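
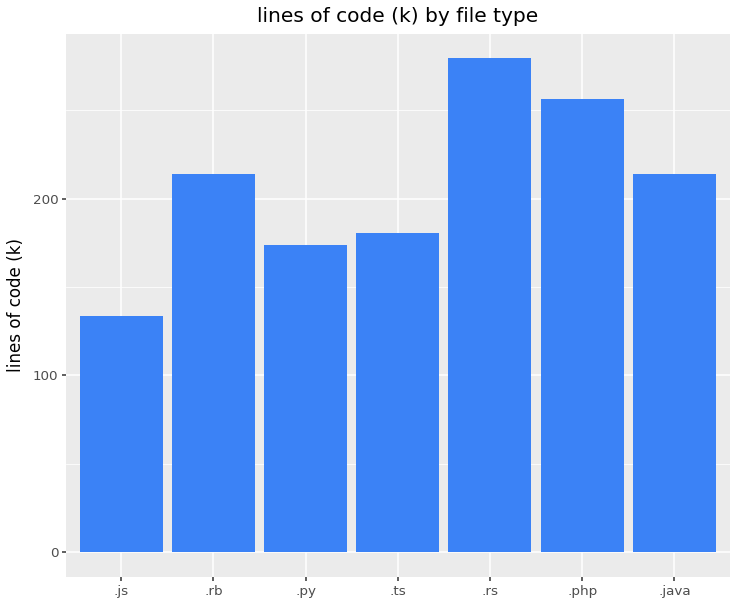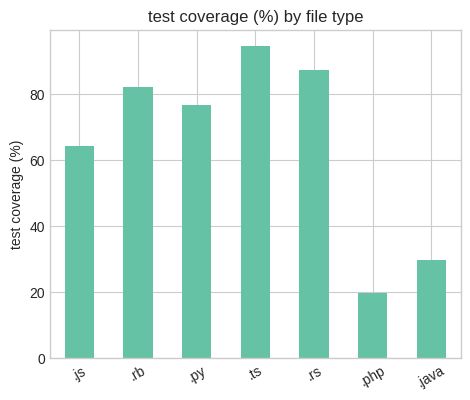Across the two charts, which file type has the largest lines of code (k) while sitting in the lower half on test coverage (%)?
Chart 2 median test coverage (%) ≈ 80; below-median file types: .js, .php, .java. Among those, .php has the highest lines of code (k) (≈ 250).

.php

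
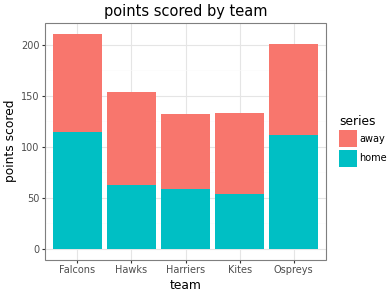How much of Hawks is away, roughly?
≈ 100

away top ≈ 160, bottom ≈ 60; segment ≈ 100.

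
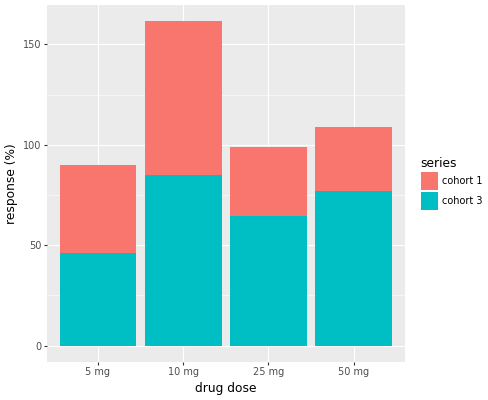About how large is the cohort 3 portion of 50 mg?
cohort 3 top ≈ 80, bottom ≈ 0; segment ≈ 80.

≈ 80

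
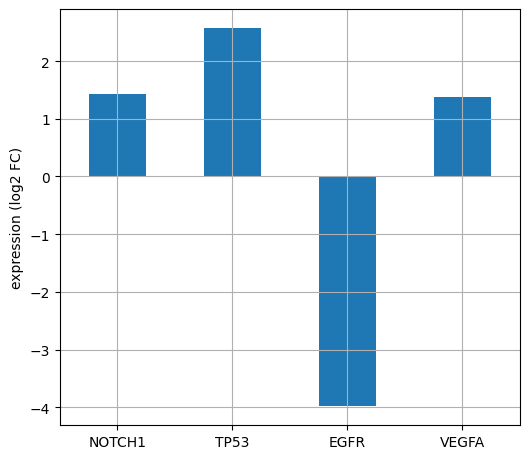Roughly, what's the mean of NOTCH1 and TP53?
(1 + 3) / 2 ≈ 2.

≈ 2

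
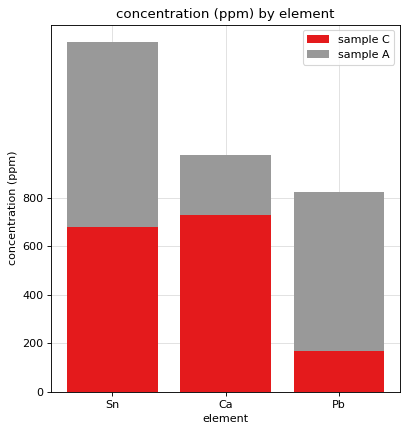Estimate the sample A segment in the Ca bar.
sample A top ≈ 1000, bottom ≈ 800; segment ≈ 200.

≈ 200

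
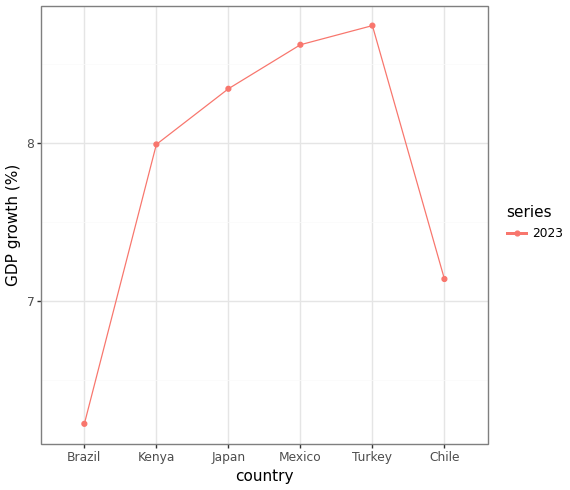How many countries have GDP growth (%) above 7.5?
Above 7.5: Kenya, Japan, Mexico, Turkey.

4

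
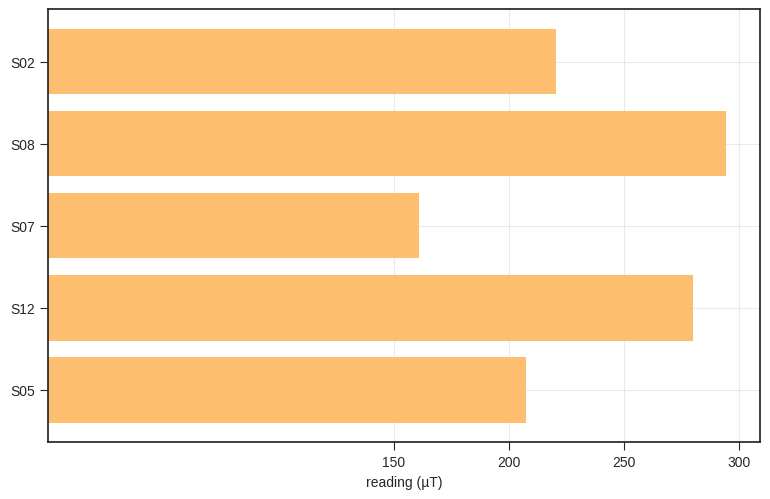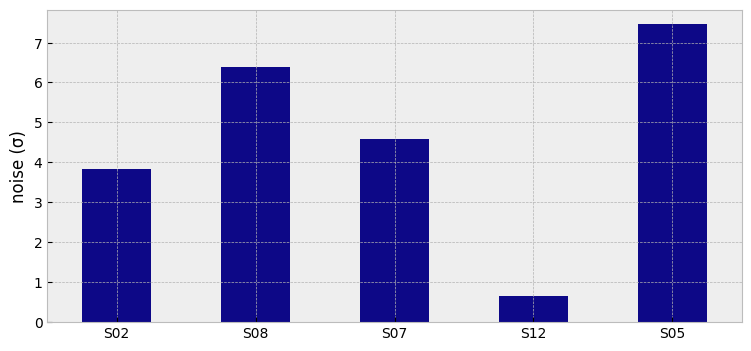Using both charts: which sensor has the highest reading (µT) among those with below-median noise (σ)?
Chart 2 median noise (σ) ≈ 5; below-median sensors: S02, S12. Among those, S12 has the highest reading (µT) (≈ 300).

S12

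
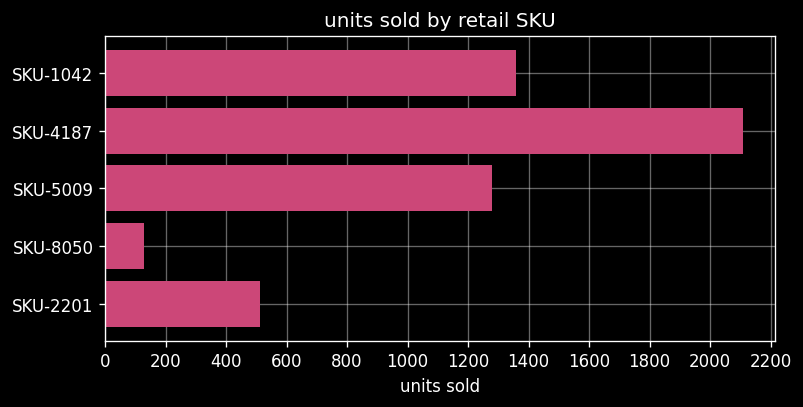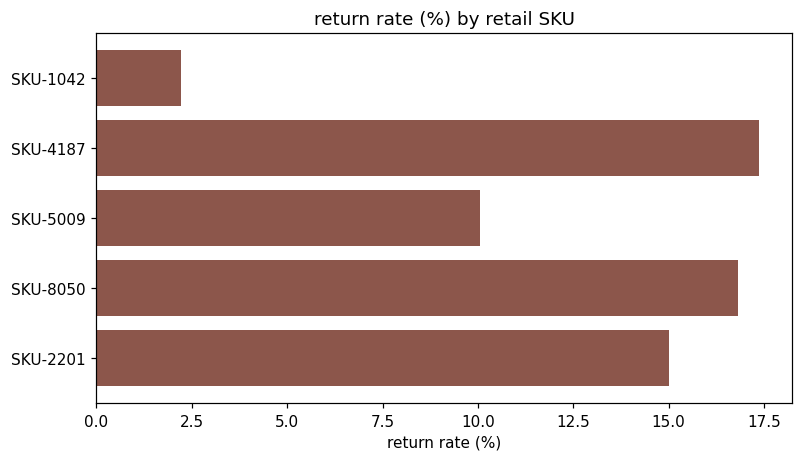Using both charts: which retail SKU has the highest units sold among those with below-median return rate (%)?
SKU-1042

Chart 2 median return rate (%) ≈ 16; below-median retail SKUs: SKU-1042, SKU-5009. Among those, SKU-1042 has the highest units sold (≈ 1400).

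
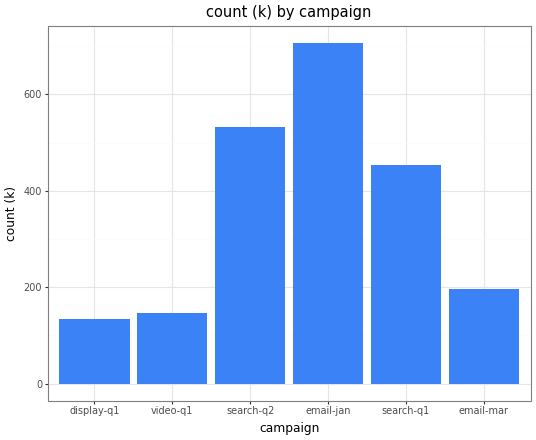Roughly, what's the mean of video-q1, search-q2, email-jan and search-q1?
≈ 450

(100 + 500 + 700 + 500) / 4 ≈ 450.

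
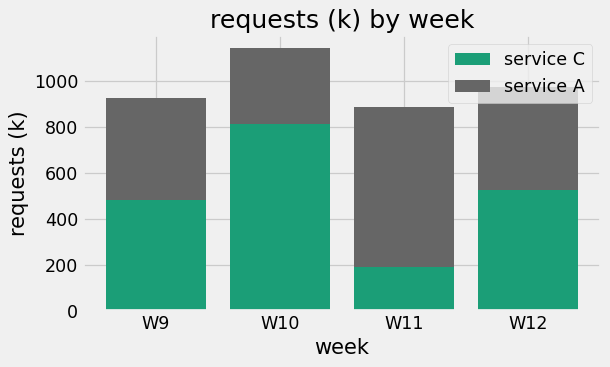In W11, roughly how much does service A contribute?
≈ 700

service A top ≈ 900, bottom ≈ 200; segment ≈ 700.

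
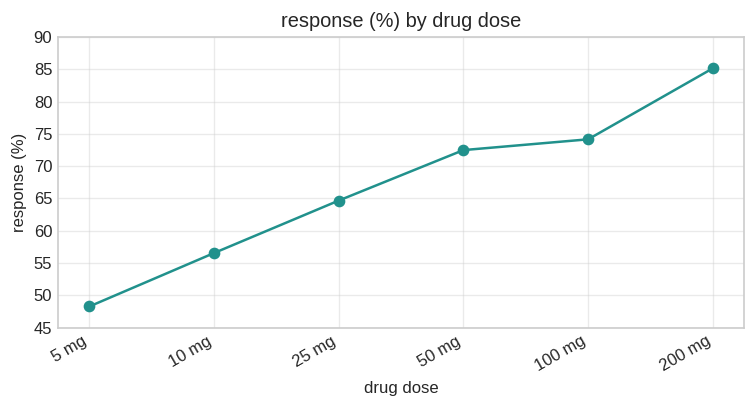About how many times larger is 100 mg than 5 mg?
≈ 1.5×

100 mg ≈ 75, 5 mg ≈ 50; 75/50 ≈ 1.5.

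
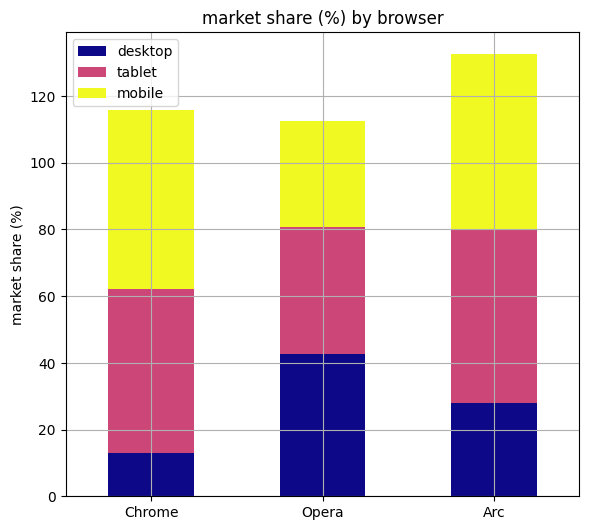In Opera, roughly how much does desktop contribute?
≈ 40

desktop top ≈ 40, bottom ≈ 0; segment ≈ 40.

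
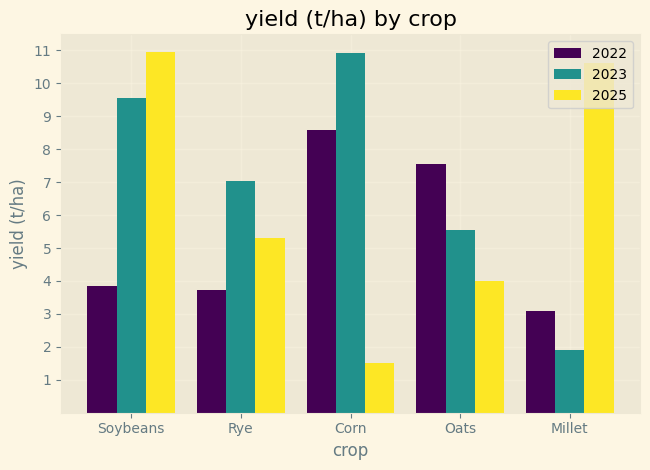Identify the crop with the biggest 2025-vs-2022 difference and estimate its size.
Millet: 2025 ≈ 11, 2022 ≈ 3 → gap ≈ 8. Next-largest (Soybeans) is only ≈ 7.

Millet, ≈ 8 t/ha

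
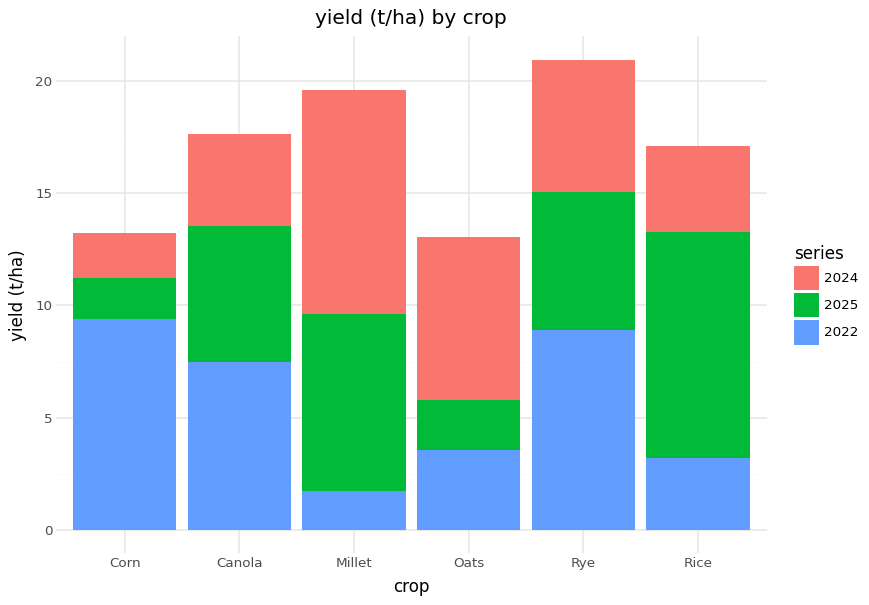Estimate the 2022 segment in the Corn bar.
≈ 10

2022 top ≈ 10, bottom ≈ 0; segment ≈ 10.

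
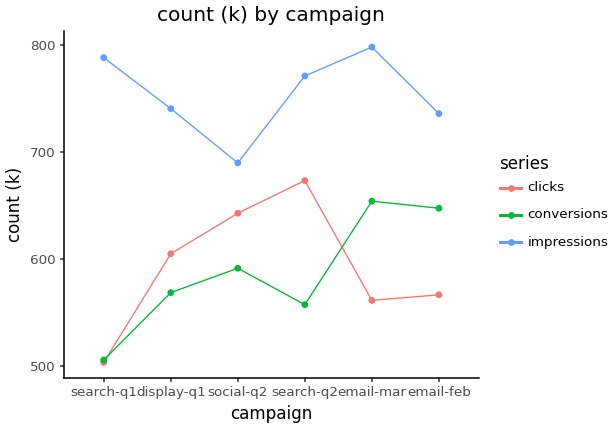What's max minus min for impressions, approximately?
≈ 100

Max email-mar ≈ 800, min social-q2 ≈ 700; range ≈ 100.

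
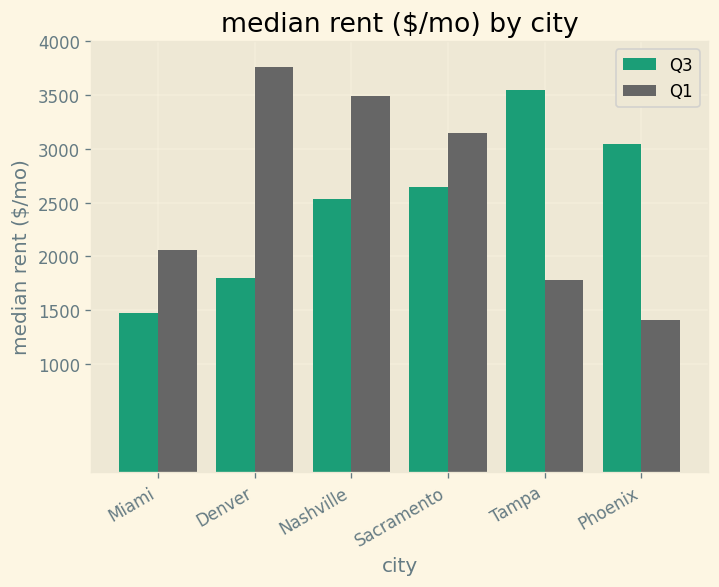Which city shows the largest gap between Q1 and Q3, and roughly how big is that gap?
Denver, ≈ 2000 $/mo

Denver: Q1 ≈ 4000, Q3 ≈ 2000 → gap ≈ 2000. Next-largest (Tampa) is only ≈ 1500.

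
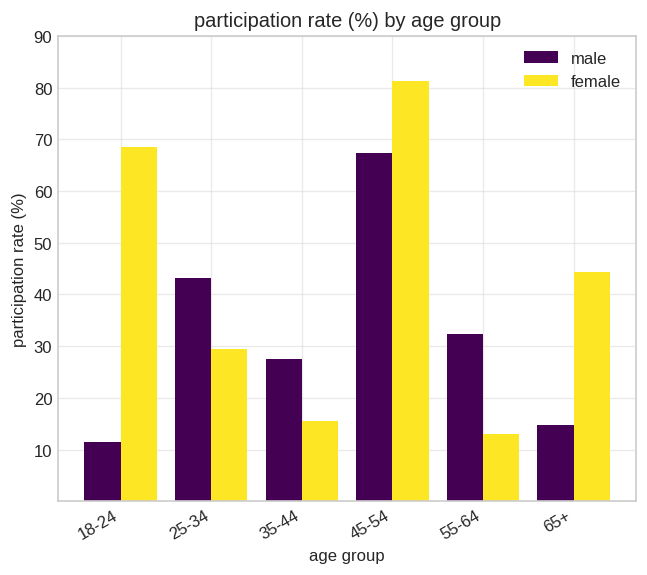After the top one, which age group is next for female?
18-24

Top 3 for female: 45-54 ≈ 80, 18-24 ≈ 70, 65+ ≈ 40.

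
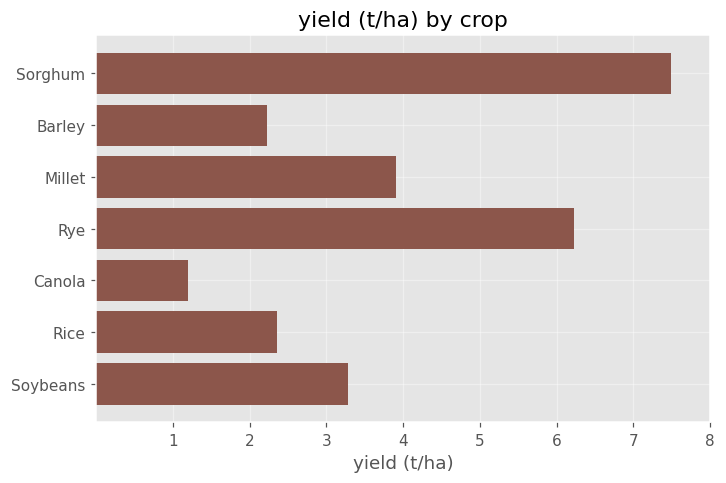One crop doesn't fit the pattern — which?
Sorghum

Sorghum ≈ 7; the rest sit between ≈ 1 and ≈ 6.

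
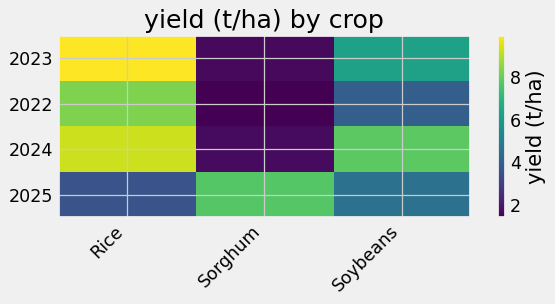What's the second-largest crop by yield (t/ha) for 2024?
Soybeans

Top 3 for 2024: Rice ≈ 9, Soybeans ≈ 8, Sorghum ≈ 2.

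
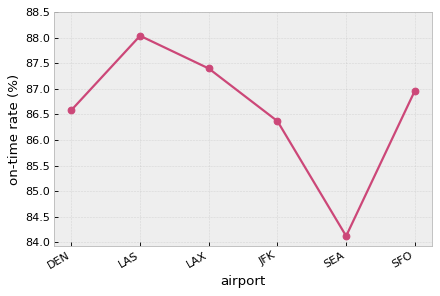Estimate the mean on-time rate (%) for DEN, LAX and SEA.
≈ 86

(86.5 + 87.5 + 84.0) / 3 ≈ 86.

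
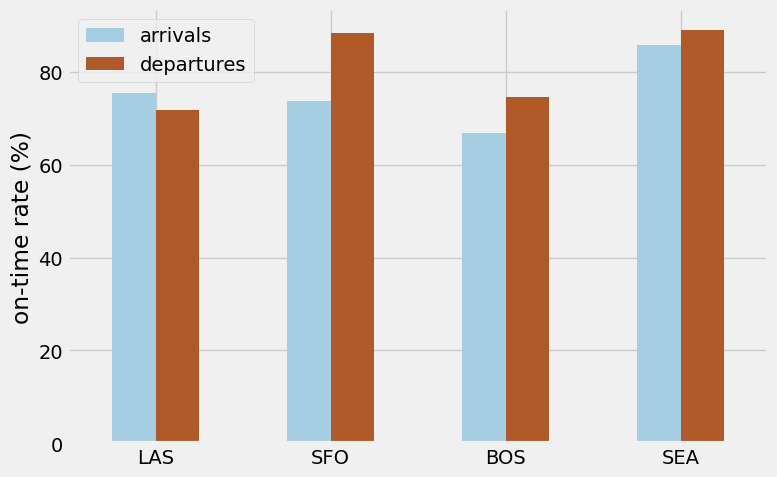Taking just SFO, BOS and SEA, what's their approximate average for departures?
≈ 83

(90 + 70 + 90) / 3 ≈ 83.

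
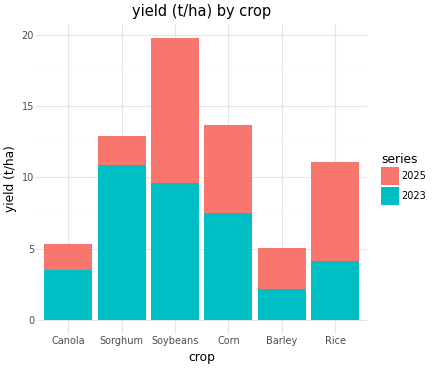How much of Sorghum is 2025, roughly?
≈ 2

2025 top ≈ 12, bottom ≈ 10; segment ≈ 2.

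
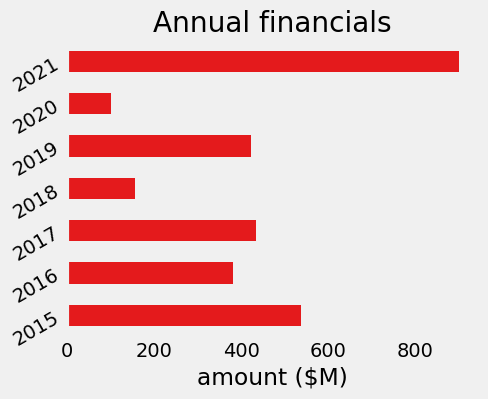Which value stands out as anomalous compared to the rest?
2021 ≈ 900; the rest sit between ≈ 100 and ≈ 500.

2021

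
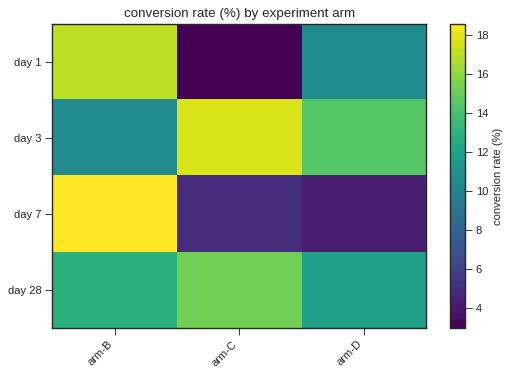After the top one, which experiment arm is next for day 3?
arm-D

Top 3 for day 3: arm-C ≈ 18, arm-D ≈ 14, arm-B ≈ 10.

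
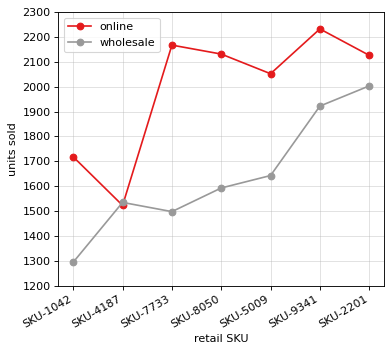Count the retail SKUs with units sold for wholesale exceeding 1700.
2

Above 1700: SKU-9341, SKU-2201.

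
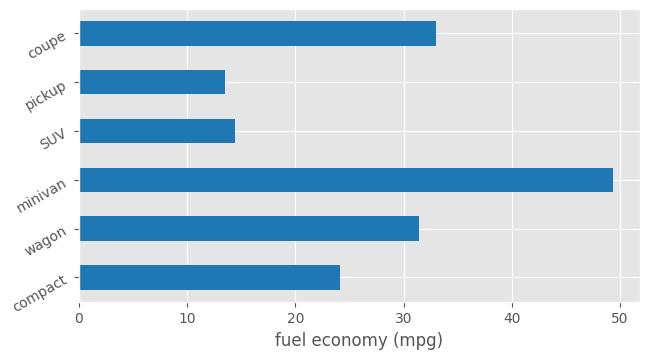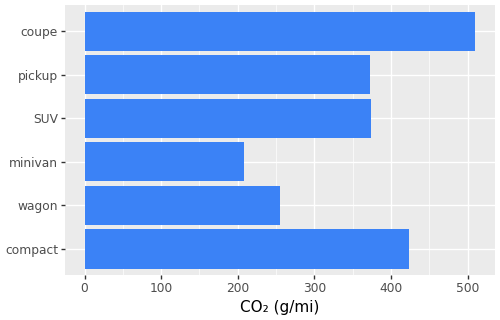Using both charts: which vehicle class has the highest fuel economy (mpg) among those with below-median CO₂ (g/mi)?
minivan

Chart 2 median CO₂ (g/mi) ≈ 350; below-median vehicle classes: wagon, minivan, pickup. Among those, minivan has the highest fuel economy (mpg) (≈ 50).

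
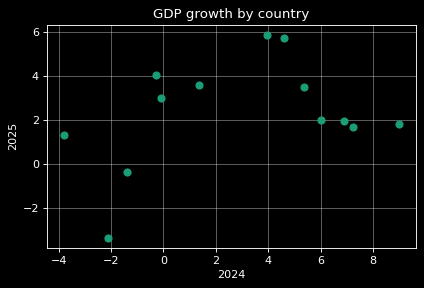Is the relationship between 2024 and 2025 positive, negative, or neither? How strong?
Points are positively correlated; weak (|r| ≈ 0.3).

positive, weak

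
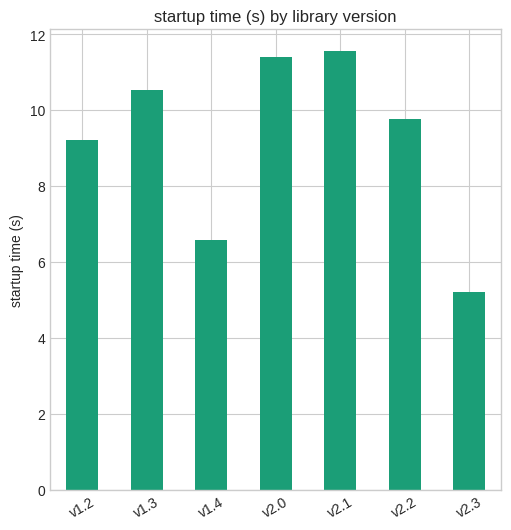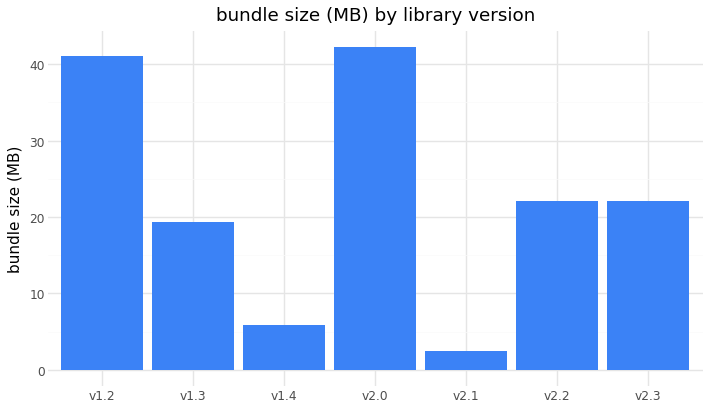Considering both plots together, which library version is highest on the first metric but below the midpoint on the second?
Chart 2 median bundle size (MB) ≈ 20; below-median library versions: v1.3, v1.4, v2.1. Among those, v2.1 has the highest startup time (s) (≈ 12).

v2.1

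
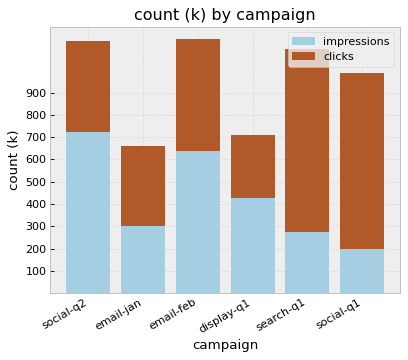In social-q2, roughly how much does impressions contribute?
≈ 700

impressions top ≈ 700, bottom ≈ 0; segment ≈ 700.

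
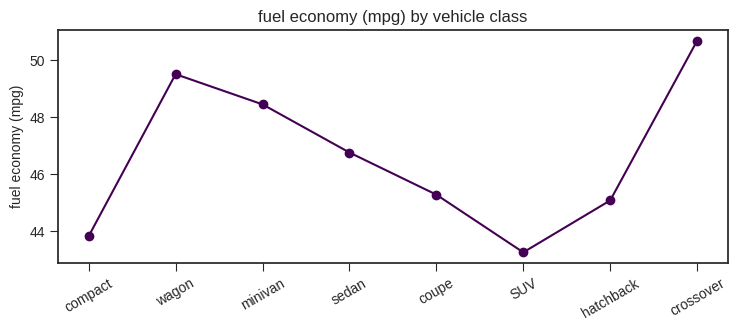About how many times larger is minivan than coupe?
≈ 1.07×

minivan ≈ 48, coupe ≈ 45; 48/45 ≈ 1.07.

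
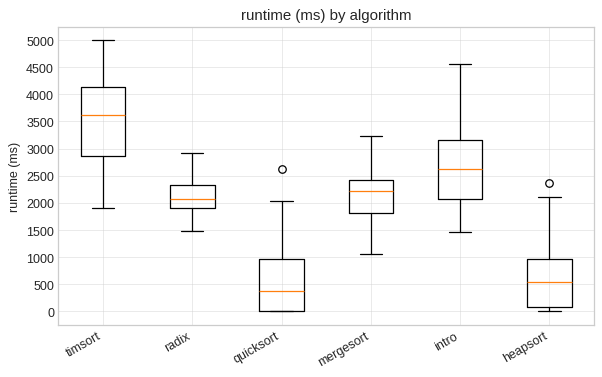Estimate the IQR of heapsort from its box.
Q3 ≈ 1000, Q1 ≈ 0; IQR ≈ 1000.

≈ 1000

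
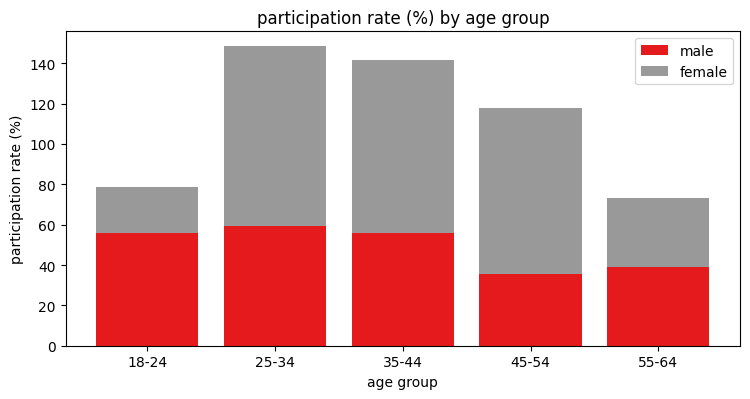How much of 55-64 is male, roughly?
male top ≈ 40, bottom ≈ 0; segment ≈ 40.

≈ 40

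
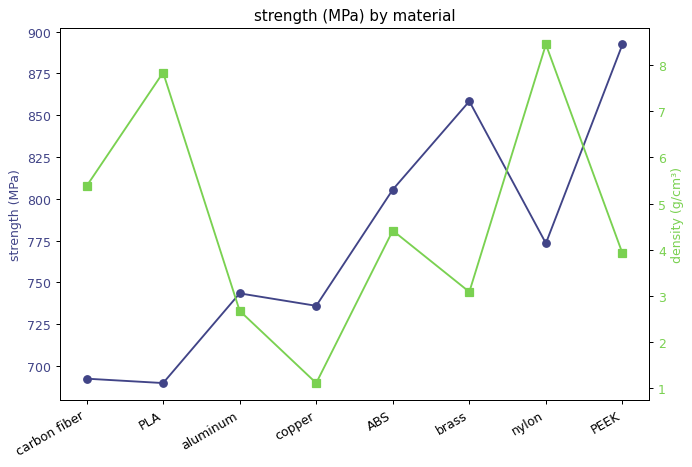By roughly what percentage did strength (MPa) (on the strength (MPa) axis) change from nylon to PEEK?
nylon ≈ 780, PEEK ≈ 900; (900 − 780) / 780 ≈ +15.4%.

≈ +15.4%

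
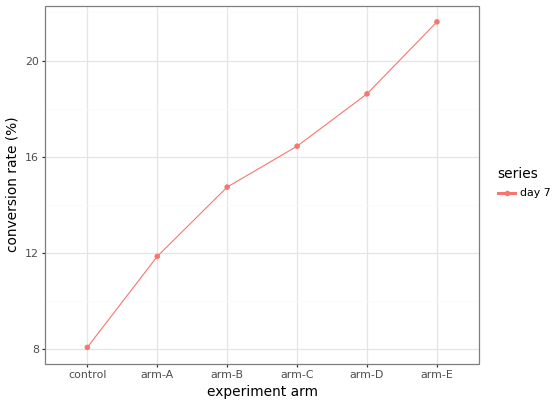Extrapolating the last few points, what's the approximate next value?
≈ 25

Last three: 16, 18, 22 → slope ≈ 3/step → next ≈ 25.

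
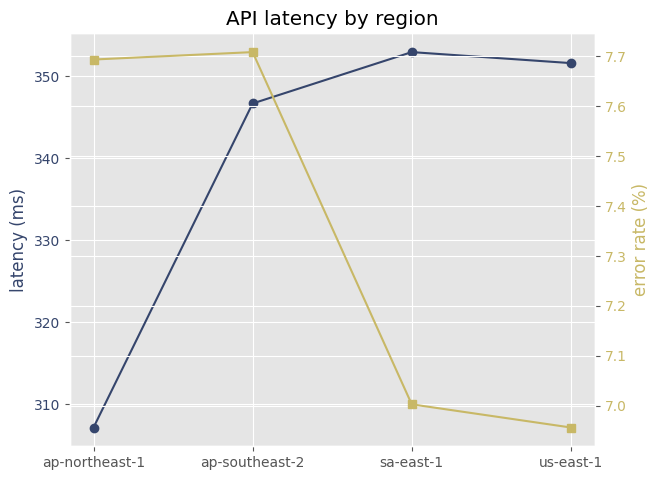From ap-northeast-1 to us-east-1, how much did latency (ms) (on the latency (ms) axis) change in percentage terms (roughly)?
ap-northeast-1 ≈ 305, us-east-1 ≈ 350; (350 − 305) / 305 ≈ +14.8%.

≈ +14.8%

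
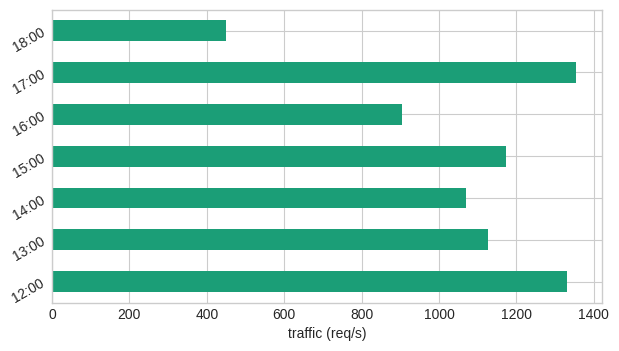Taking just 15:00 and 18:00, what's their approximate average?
(1200 + 400) / 2 ≈ 800.

≈ 800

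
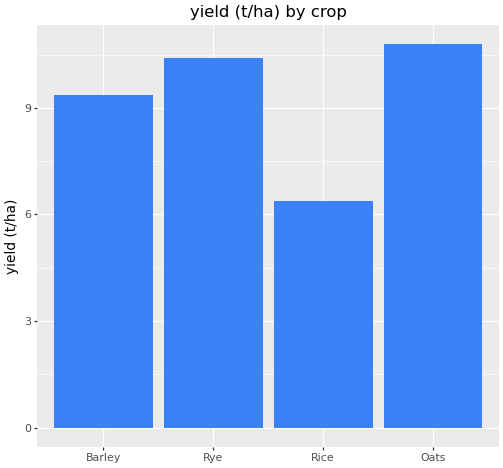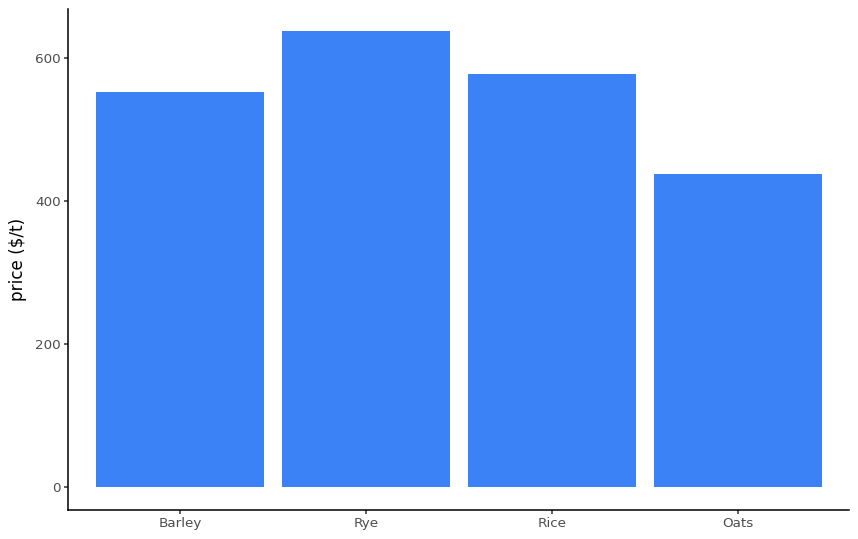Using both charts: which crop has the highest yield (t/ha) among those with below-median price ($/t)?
Oats

Chart 2 median price ($/t) ≈ 600; below-median crops: Barley, Oats. Among those, Oats has the highest yield (t/ha) (≈ 11).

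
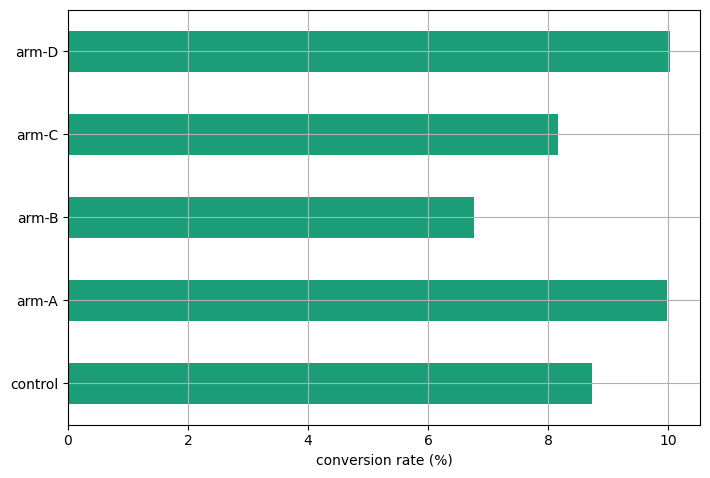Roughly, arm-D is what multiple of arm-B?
≈ 1.43×

arm-D ≈ 10, arm-B ≈ 7; 10/7 ≈ 1.43.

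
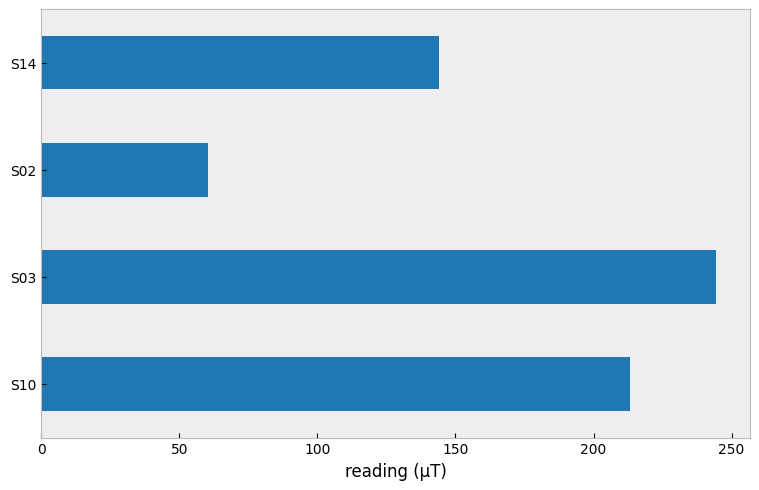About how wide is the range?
≈ 200

Max S03 ≈ 250, min S02 ≈ 50; range ≈ 200.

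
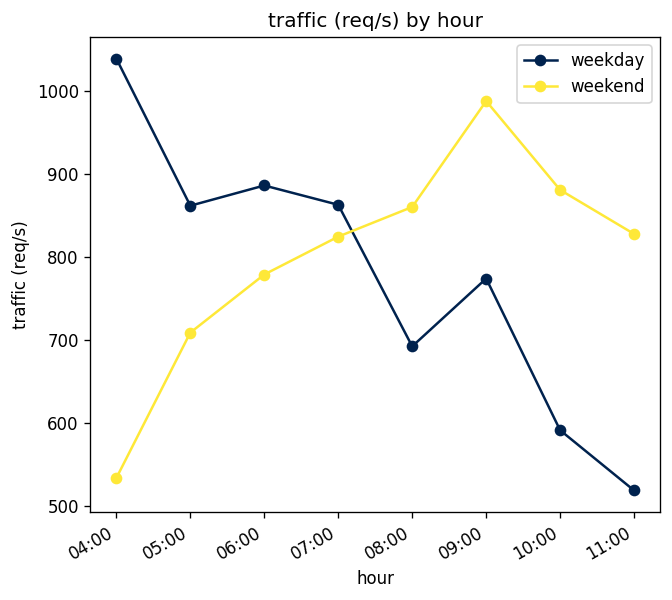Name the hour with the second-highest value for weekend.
10:00

Top 3 for weekend: 09:00 ≈ 1000, 10:00 ≈ 900, 08:00 ≈ 850.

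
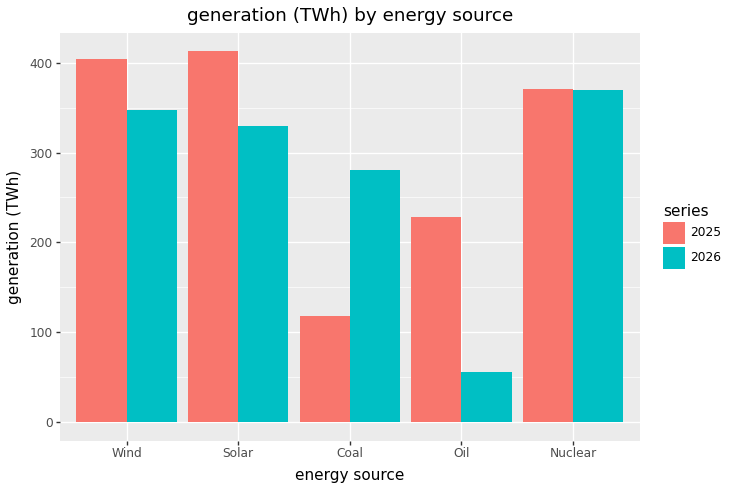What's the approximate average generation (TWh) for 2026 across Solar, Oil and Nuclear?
≈ 250

(350 + 50 + 350) / 3 ≈ 250.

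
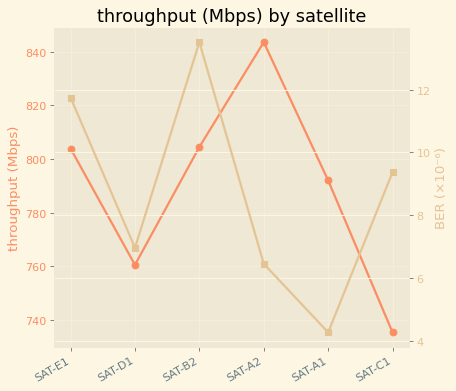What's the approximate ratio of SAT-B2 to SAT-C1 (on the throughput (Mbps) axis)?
SAT-B2 ≈ 800, SAT-C1 ≈ 740; 800/740 ≈ 1.08.

≈ 1.08×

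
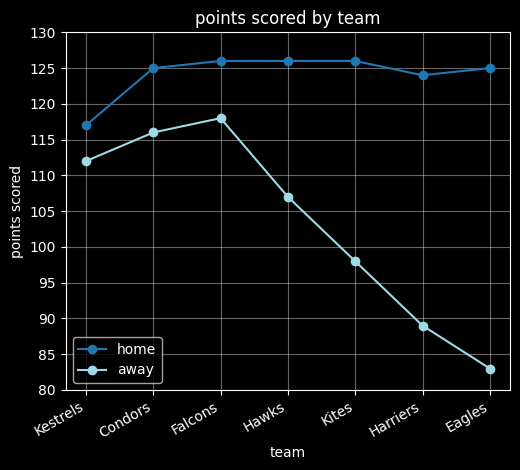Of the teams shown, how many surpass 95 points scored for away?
5

Above 95: Kestrels, Condors, Falcons, Hawks, Kites.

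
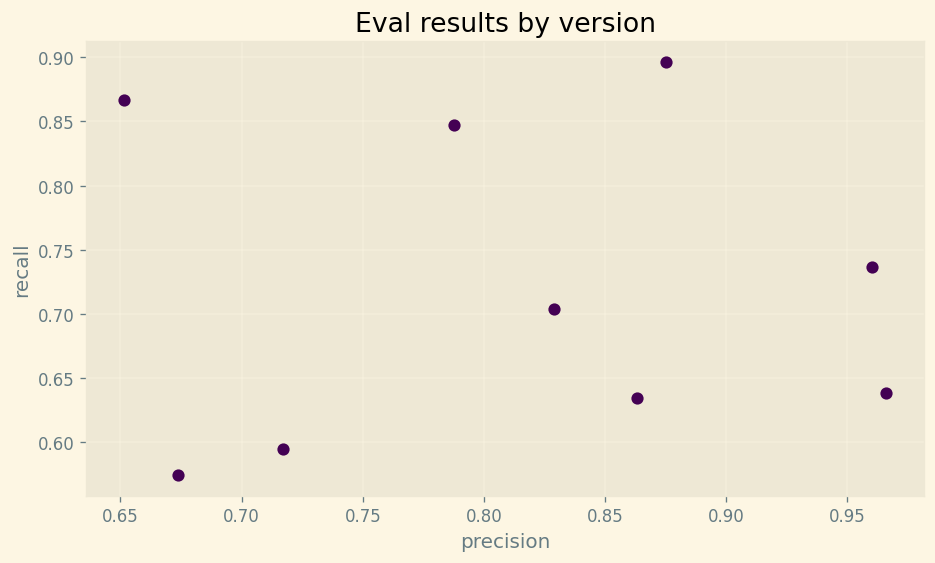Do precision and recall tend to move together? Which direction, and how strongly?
no clear correlation

Points are roughly uncorrelated; weak (|r| ≈ 0.0).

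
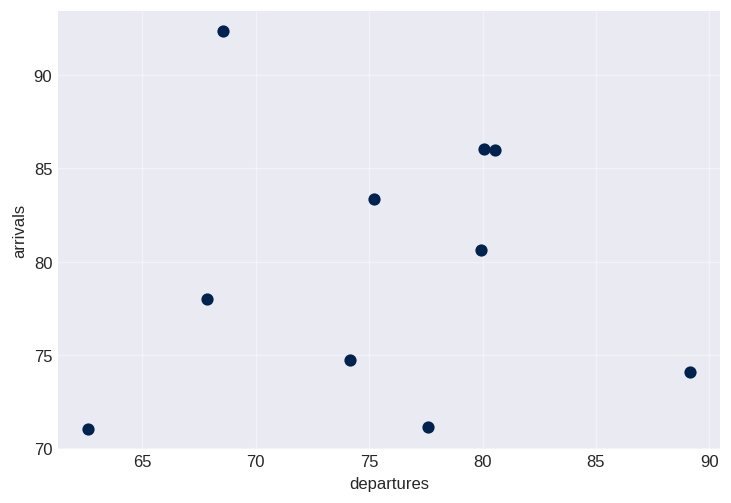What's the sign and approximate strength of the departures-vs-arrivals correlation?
no clear correlation

Points are roughly uncorrelated; weak (|r| ≈ 0.0).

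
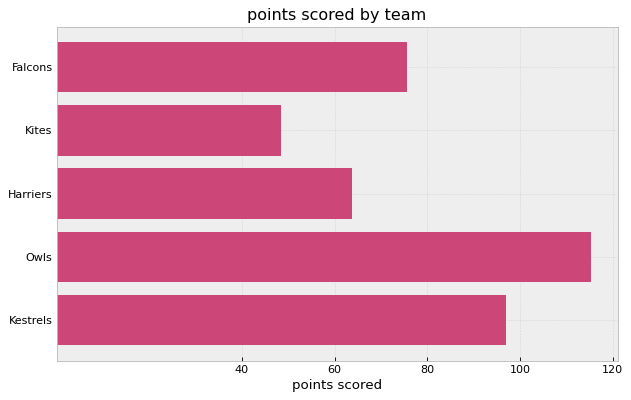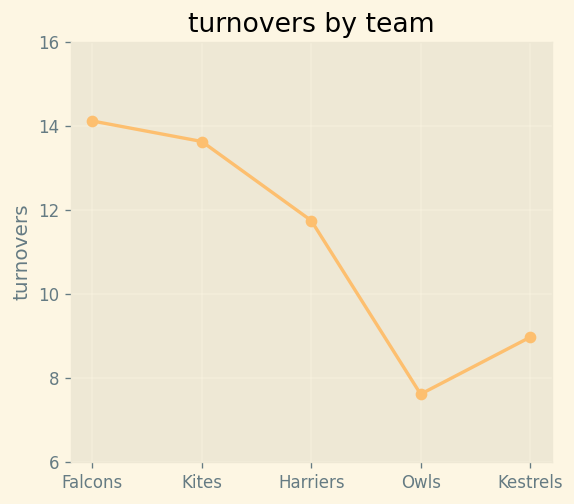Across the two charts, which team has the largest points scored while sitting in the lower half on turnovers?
Chart 2 median turnovers ≈ 12; below-median teams: Owls, Kestrels. Among those, Owls has the highest points scored (≈ 120).

Owls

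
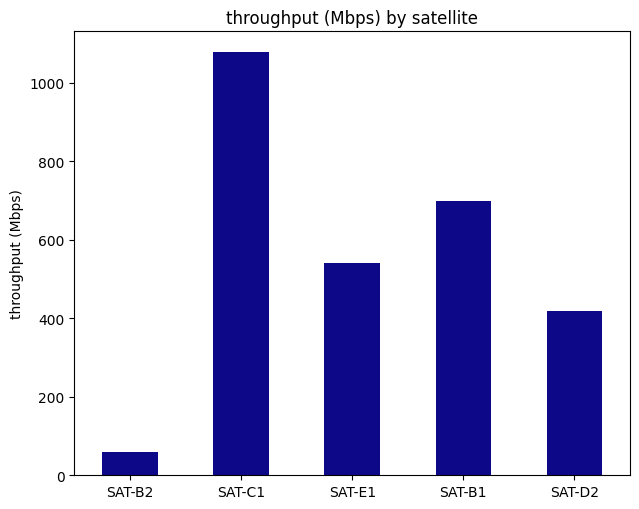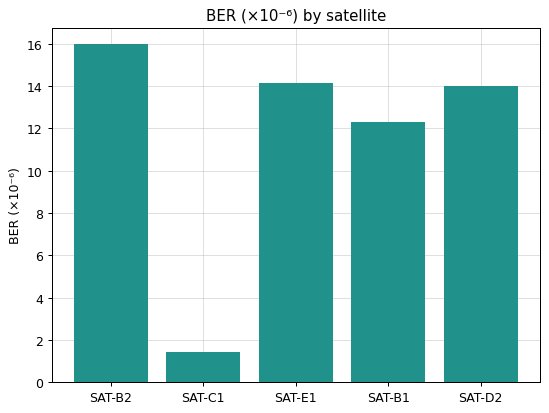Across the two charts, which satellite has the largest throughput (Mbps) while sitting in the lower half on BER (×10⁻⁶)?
SAT-C1

Chart 2 median BER (×10⁻⁶) ≈ 14; below-median satellites: SAT-C1, SAT-B1. Among those, SAT-C1 has the highest throughput (Mbps) (≈ 1100).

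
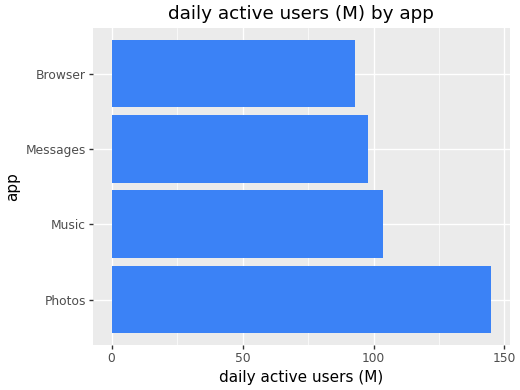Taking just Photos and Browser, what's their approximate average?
(140 + 100) / 2 ≈ 120.

≈ 120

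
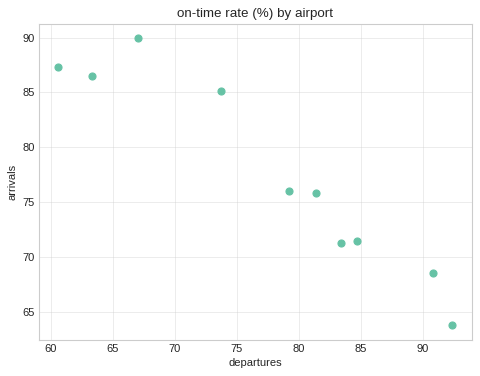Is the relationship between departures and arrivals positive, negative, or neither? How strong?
negative, strong

Points are negatively correlated; strong (|r| ≈ 1.0).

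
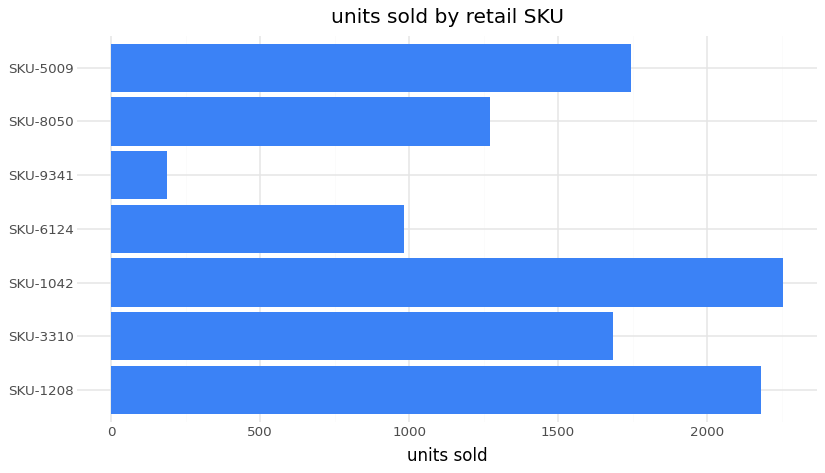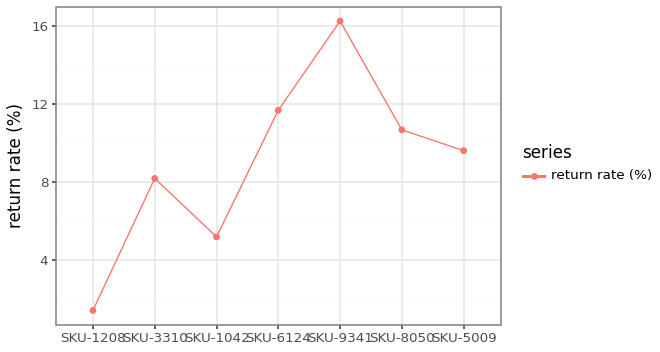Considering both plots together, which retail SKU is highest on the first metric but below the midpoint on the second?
SKU-1042

Chart 2 median return rate (%) ≈ 10; below-median retail SKUs: SKU-1208, SKU-3310, SKU-1042. Among those, SKU-1042 has the highest units sold (≈ 2500).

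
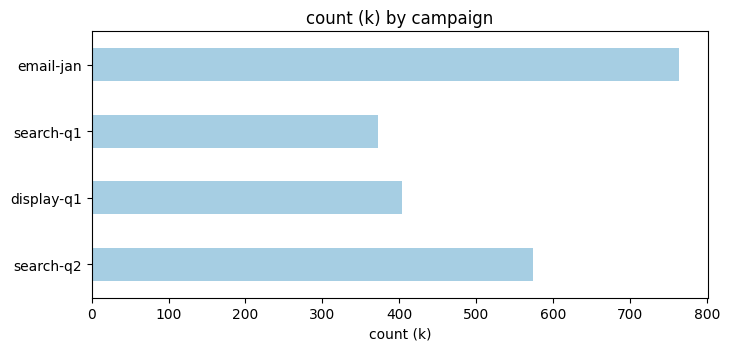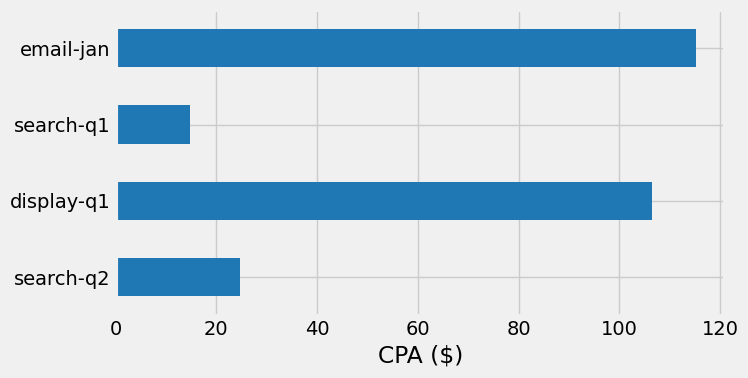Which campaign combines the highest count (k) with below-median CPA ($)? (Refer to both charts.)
Chart 2 median CPA ($) ≈ 60; below-median campaigns: search-q2, search-q1. Among those, search-q2 has the highest count (k) (≈ 600).

search-q2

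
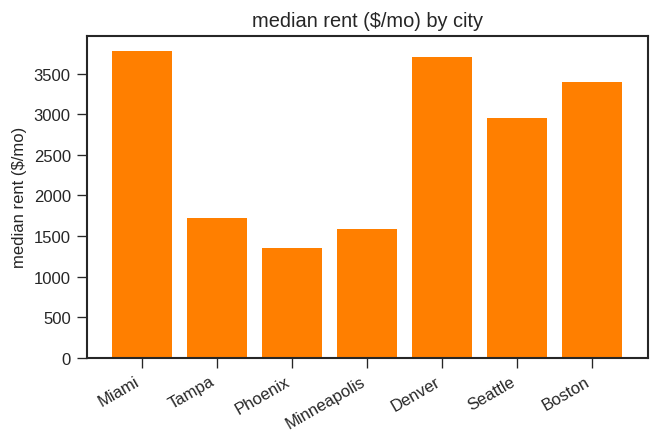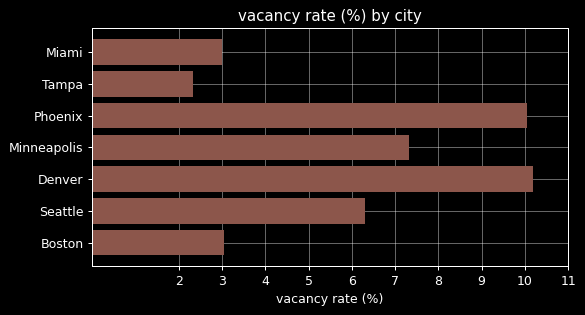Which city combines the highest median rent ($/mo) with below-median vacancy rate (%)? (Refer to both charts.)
Chart 2 median vacancy rate (%) ≈ 6; below-median cities: Miami, Tampa, Boston. Among those, Miami has the highest median rent ($/mo) (≈ 4000).

Miami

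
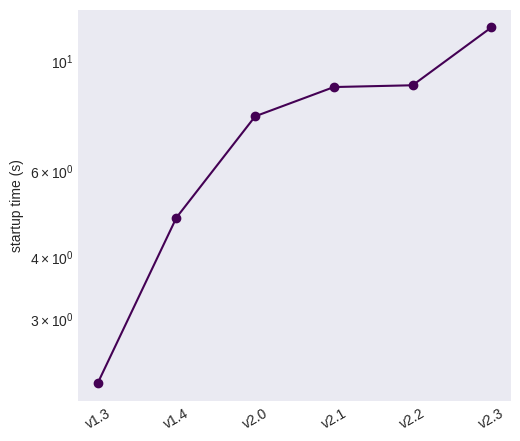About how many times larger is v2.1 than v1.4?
≈ 1.8×

v2.1 ≈ 9, v1.4 ≈ 5; 9/5 ≈ 1.8.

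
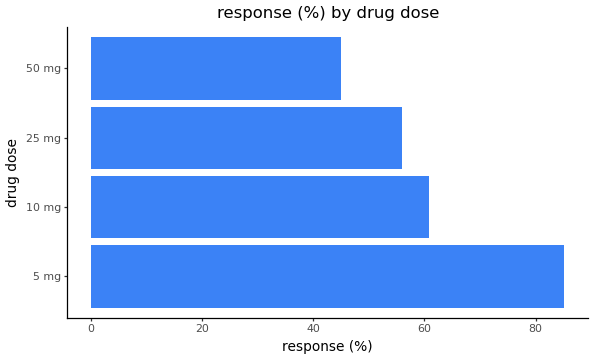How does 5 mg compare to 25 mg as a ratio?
5 mg ≈ 90, 25 mg ≈ 60; 90/60 ≈ 1.5.

≈ 1.5×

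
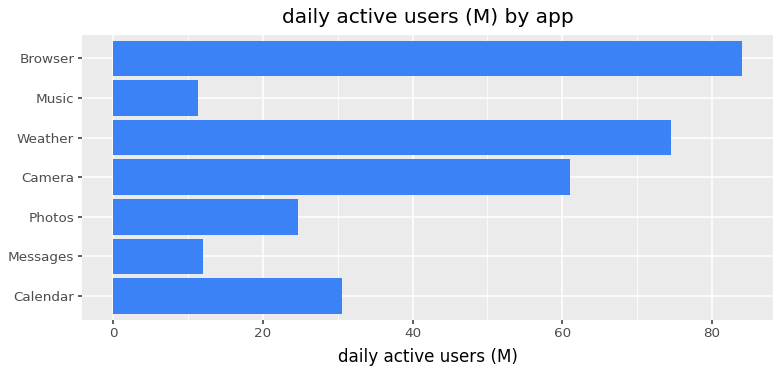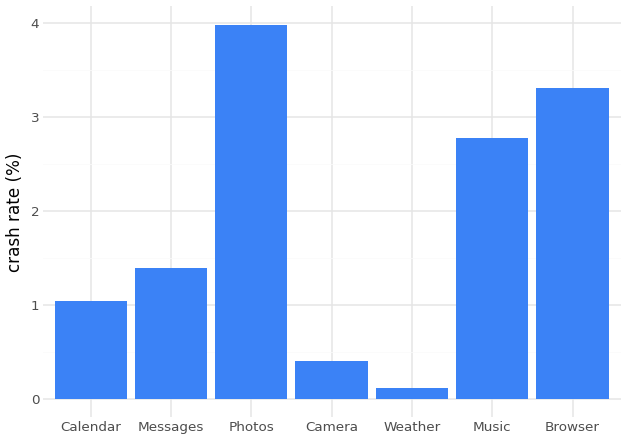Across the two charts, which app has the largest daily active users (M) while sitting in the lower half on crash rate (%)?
Chart 2 median crash rate (%) ≈ 1.5; below-median apps: Calendar, Camera, Weather. Among those, Weather has the highest daily active users (M) (≈ 70).

Weather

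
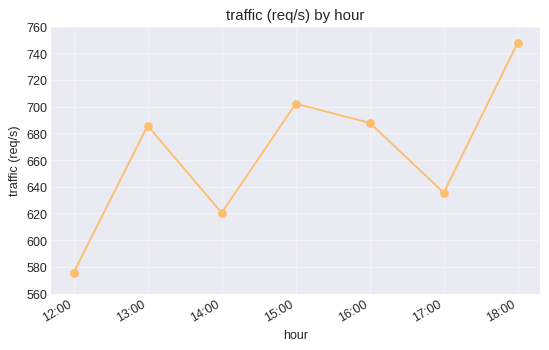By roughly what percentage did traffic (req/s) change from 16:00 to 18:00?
≈ +8.8%

16:00 ≈ 680, 18:00 ≈ 740; (740 − 680) / 680 ≈ +8.8%.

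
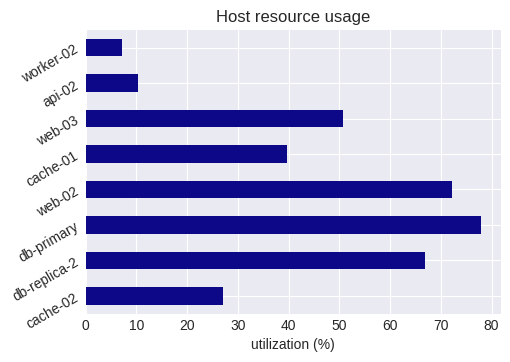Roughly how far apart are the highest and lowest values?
≈ 70

Max db-primary ≈ 80, min worker-02 ≈ 10; range ≈ 70.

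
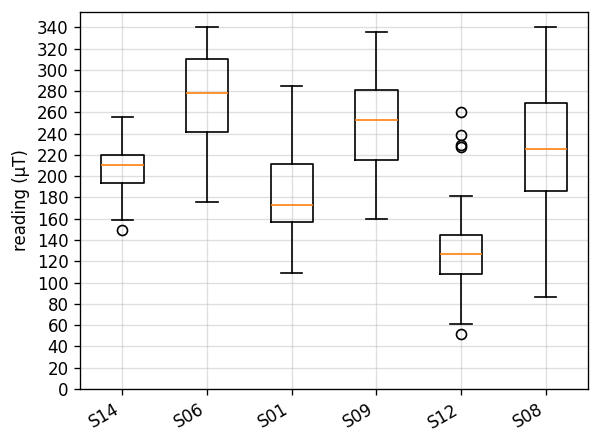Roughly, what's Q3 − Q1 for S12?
Q3 ≈ 140, Q1 ≈ 100; IQR ≈ 40.

≈ 40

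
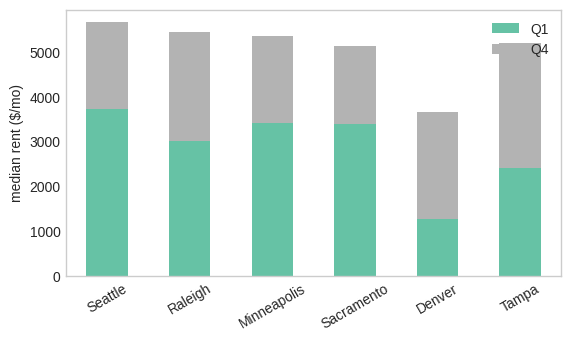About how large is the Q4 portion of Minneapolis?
≈ 2000

Q4 top ≈ 5500, bottom ≈ 3500; segment ≈ 2000.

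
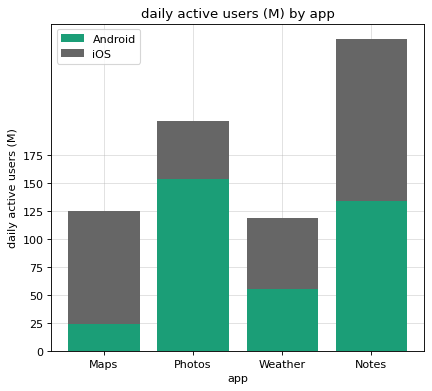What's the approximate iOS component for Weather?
iOS top ≈ 125, bottom ≈ 50; segment ≈ 75.

≈ 75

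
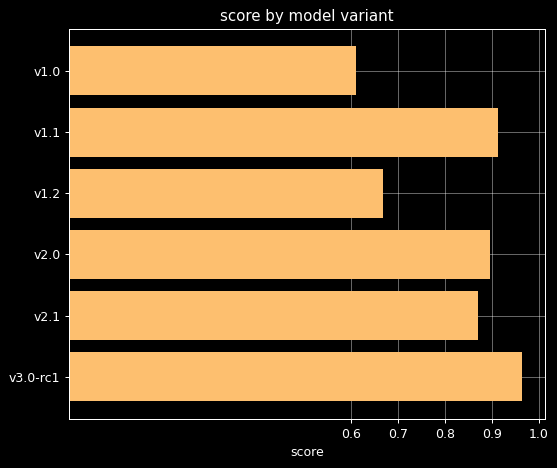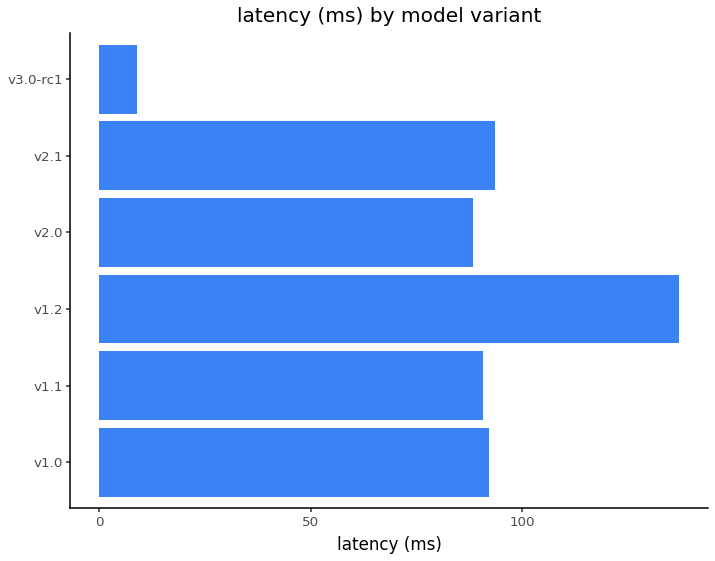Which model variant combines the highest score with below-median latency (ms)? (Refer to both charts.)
Chart 2 median latency (ms) ≈ 100; below-median model variants: v1.1, v2.0, v3.0-rc1. Among those, v3.0-rc1 has the highest score (≈ 1).

v3.0-rc1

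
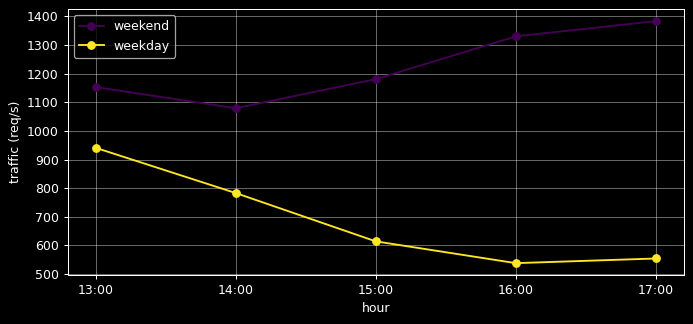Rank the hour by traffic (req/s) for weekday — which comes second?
Top 3 for weekday: 13:00 ≈ 900, 14:00 ≈ 800, 15:00 ≈ 600.

14:00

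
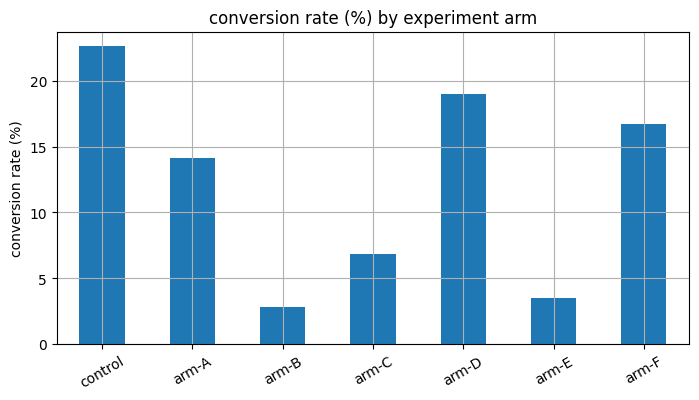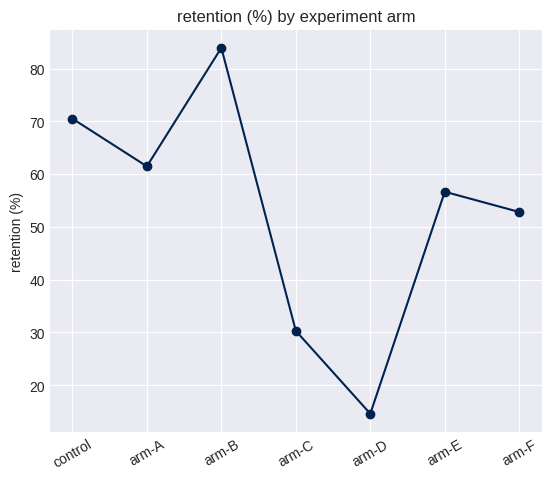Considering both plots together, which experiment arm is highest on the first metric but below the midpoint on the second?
Chart 2 median retention (%) ≈ 60; below-median experiment arms: arm-C, arm-D, arm-F. Among those, arm-D has the highest conversion rate (%) (≈ 20).

arm-D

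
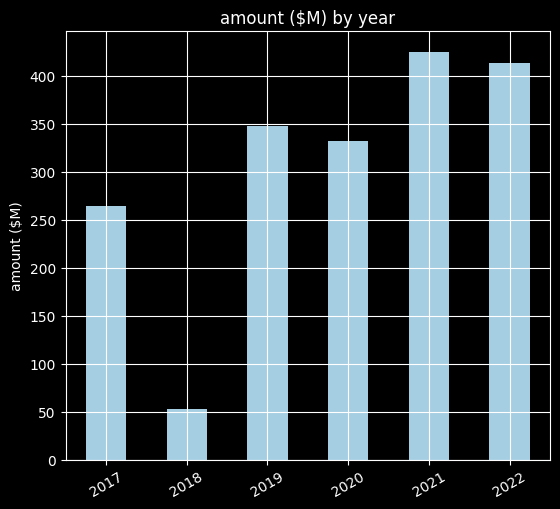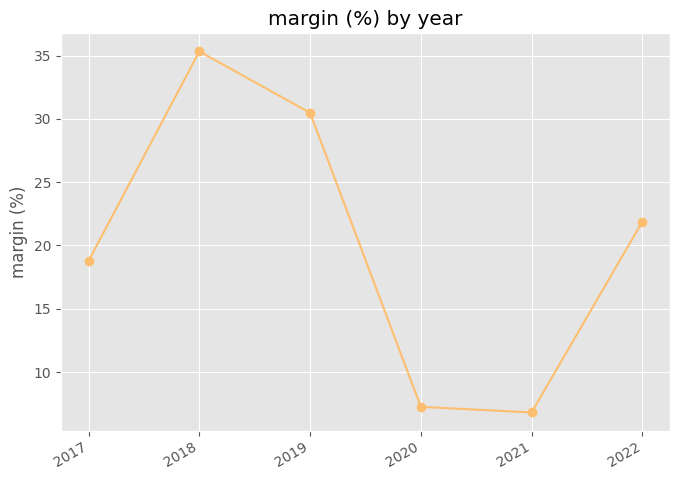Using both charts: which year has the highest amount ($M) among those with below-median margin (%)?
Chart 2 median margin (%) ≈ 20; below-median years: 2017, 2020, 2021. Among those, 2021 has the highest amount ($M) (≈ 400).

2021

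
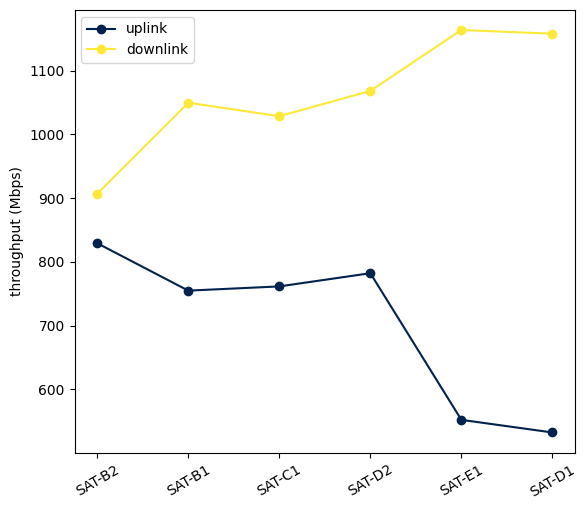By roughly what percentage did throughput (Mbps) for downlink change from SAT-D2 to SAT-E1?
≈ +9.1%

SAT-D2 ≈ 1100, SAT-E1 ≈ 1200; (1200 − 1100) / 1100 ≈ +9.1%.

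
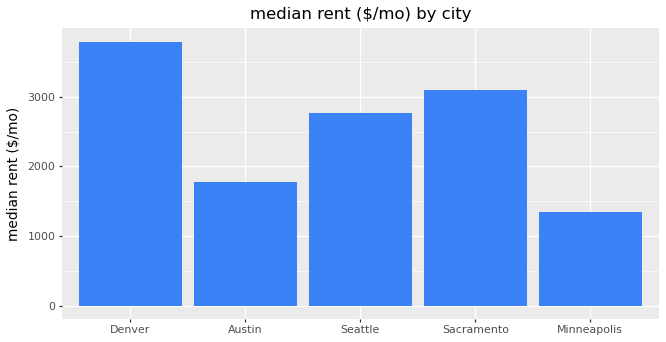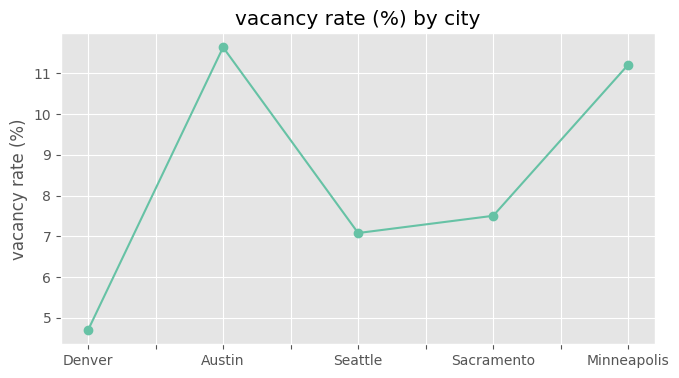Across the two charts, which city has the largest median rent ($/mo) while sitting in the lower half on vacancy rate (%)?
Denver

Chart 2 median vacancy rate (%) ≈ 8; below-median cities: Denver, Seattle. Among those, Denver has the highest median rent ($/mo) (≈ 4000).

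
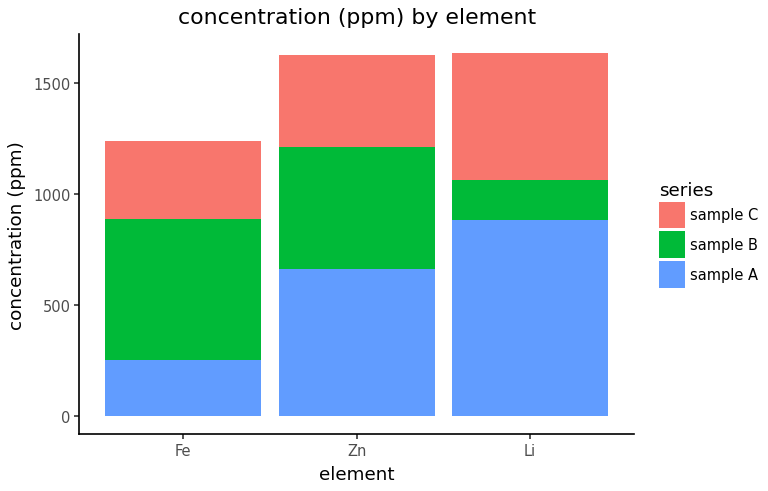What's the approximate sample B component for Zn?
≈ 600

sample B top ≈ 1200, bottom ≈ 600; segment ≈ 600.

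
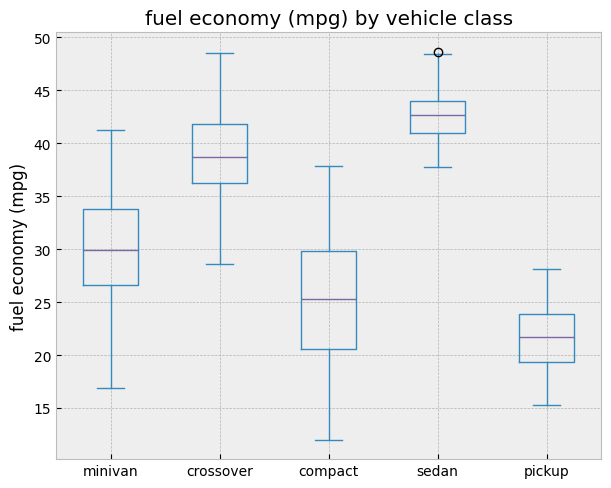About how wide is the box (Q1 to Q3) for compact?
Q3 ≈ 30, Q1 ≈ 20; IQR ≈ 10.

≈ 10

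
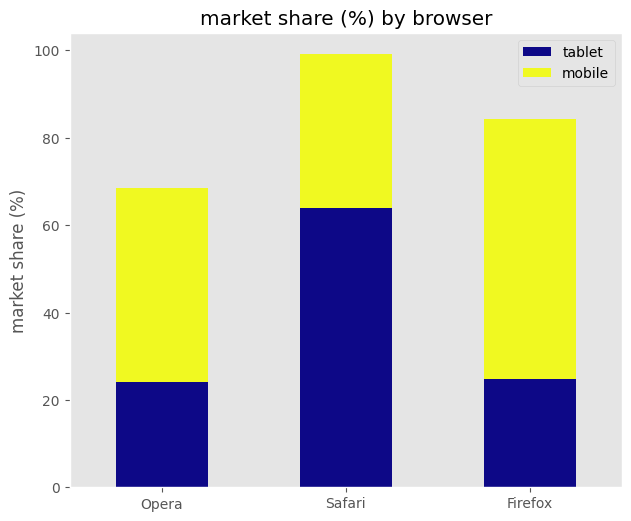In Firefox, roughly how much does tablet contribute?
≈ 20

tablet top ≈ 20, bottom ≈ 0; segment ≈ 20.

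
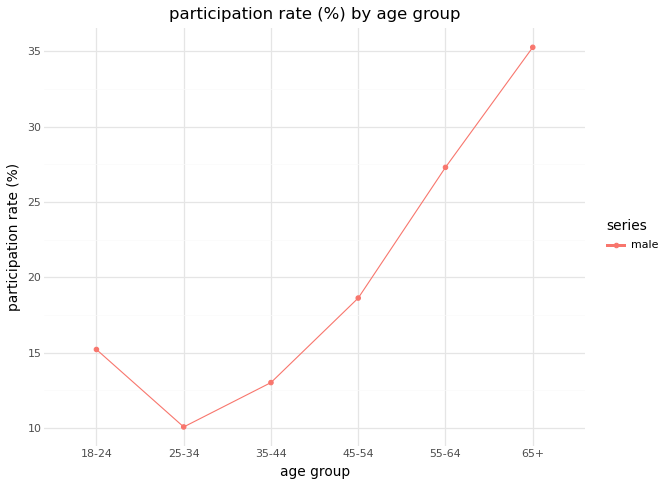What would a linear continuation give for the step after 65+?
Last three: 20, 25, 35 → slope ≈ 7.5/step → next ≈ 42.5.

≈ 42.5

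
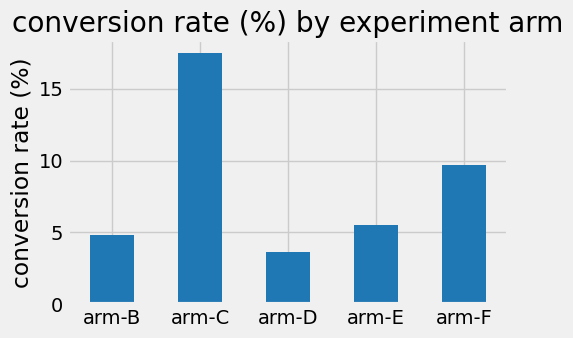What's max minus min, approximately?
≈ 14

Max arm-C ≈ 18, min arm-D ≈ 4; range ≈ 14.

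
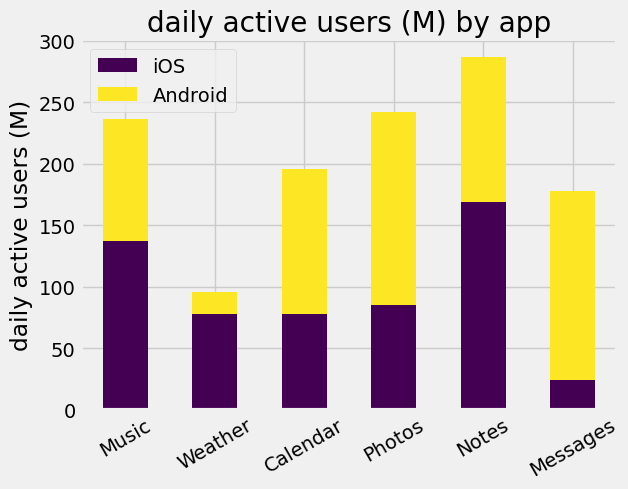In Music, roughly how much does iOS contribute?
iOS top ≈ 150, bottom ≈ 0; segment ≈ 150.

≈ 150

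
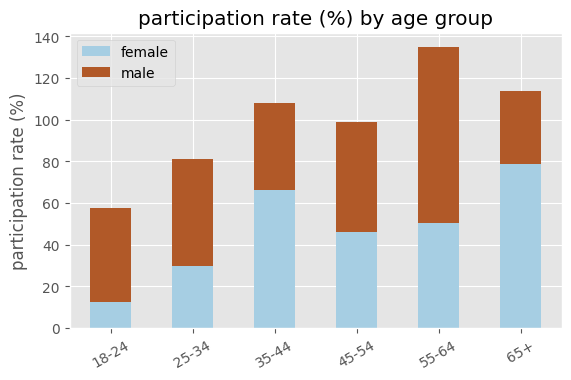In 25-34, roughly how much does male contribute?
≈ 60

male top ≈ 80, bottom ≈ 20; segment ≈ 60.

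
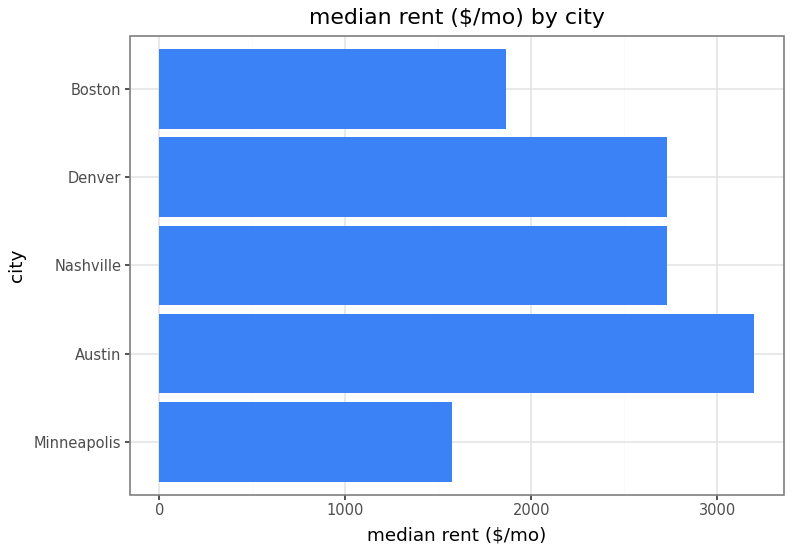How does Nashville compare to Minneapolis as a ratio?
≈ 1.67×

Nashville ≈ 2500, Minneapolis ≈ 1500; 2500/1500 ≈ 1.67.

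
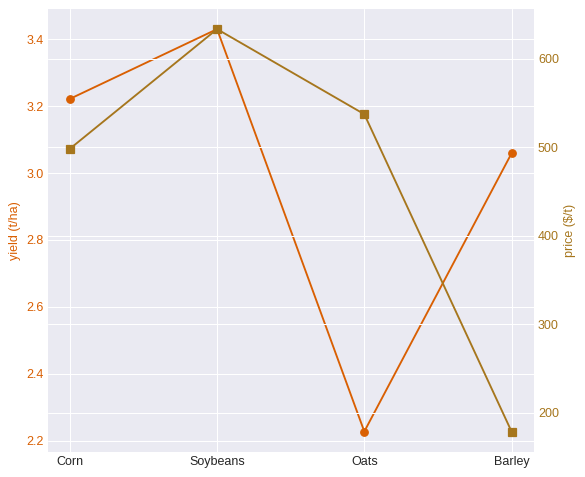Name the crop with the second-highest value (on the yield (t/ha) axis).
Corn

Top 3 (on the yield (t/ha) axis): Soybeans ≈ 3.4, Corn ≈ 3.2, Barley ≈ 3.0.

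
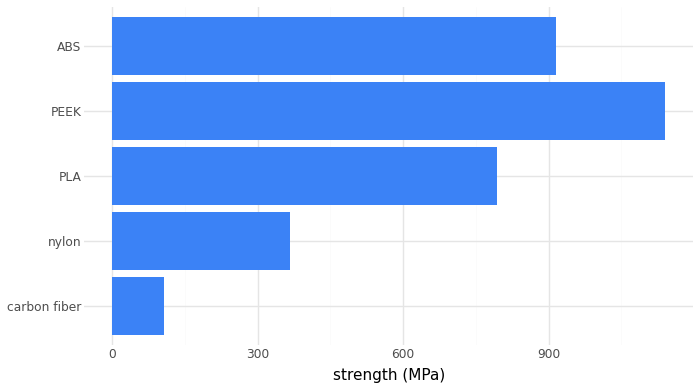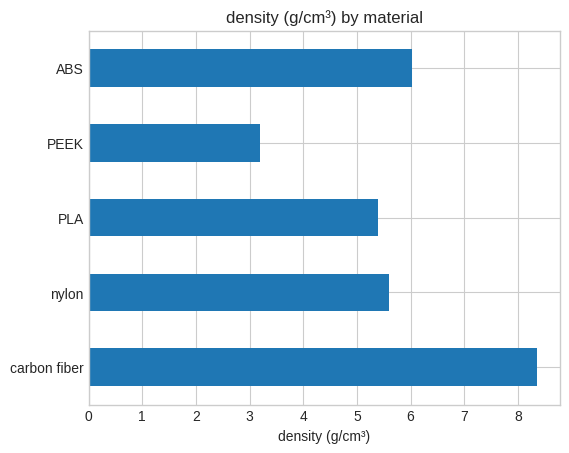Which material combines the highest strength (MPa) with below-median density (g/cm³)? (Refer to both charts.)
PEEK

Chart 2 median density (g/cm³) ≈ 6; below-median materials: PLA, PEEK. Among those, PEEK has the highest strength (MPa) (≈ 1200).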